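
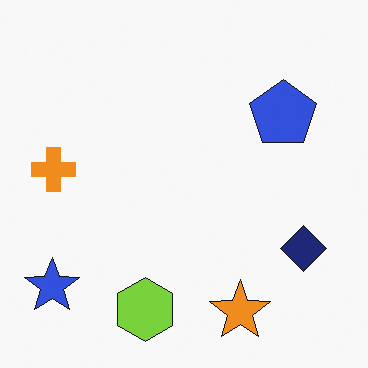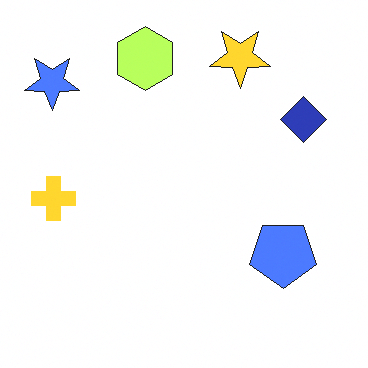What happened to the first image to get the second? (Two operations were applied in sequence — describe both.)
The transformation is: flipped vertically (top ↔ bottom), then brightened a lot.

The orange star is in the bottom of the first image and the top of the second — shapes on opposite sides of the horizontal midline have swapped in a mirror flip. Every pixel — background and shapes alike — is uniformly brightened.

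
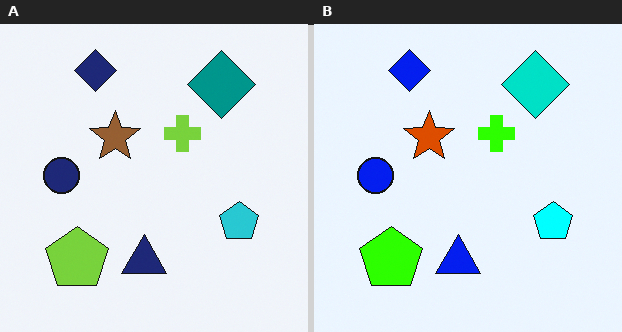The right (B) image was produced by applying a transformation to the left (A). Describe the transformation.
Heavily oversaturated.

All colors are more vivid — a global saturation change.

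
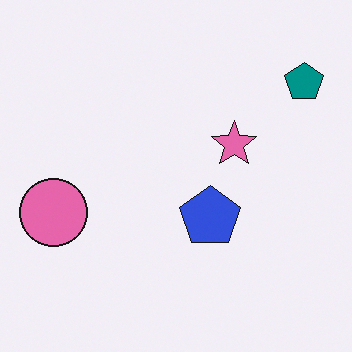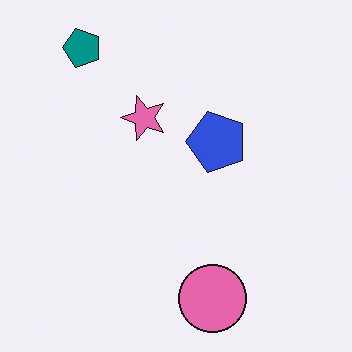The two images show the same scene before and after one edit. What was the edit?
This is the original image rotated 90° counter-clockwise.

The teal pentagon sits in the top-right of the first image and the top-left of the second — consistent with a whole-image 90° counter-clockwise rotation.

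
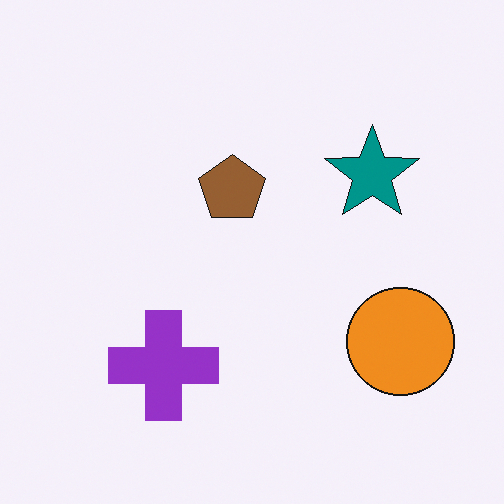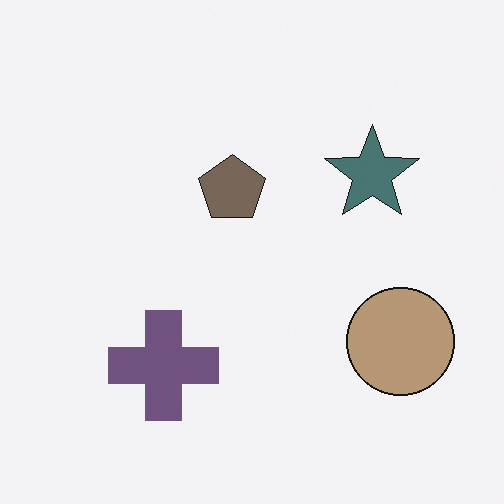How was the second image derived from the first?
The second image is the first heavily desaturated.

All colors are more muted and greyish — a global saturation change.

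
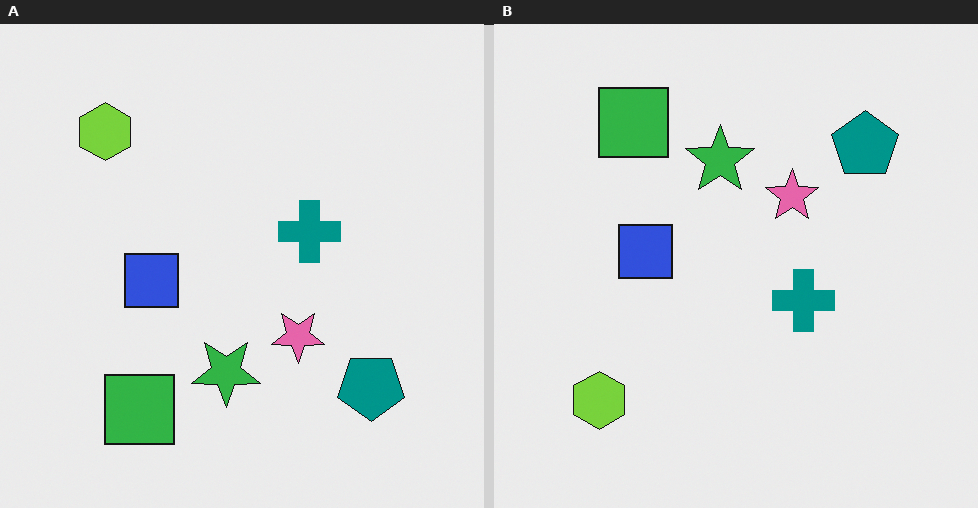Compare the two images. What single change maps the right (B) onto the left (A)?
The image was flipped vertically (top ↔ bottom).

The green square is in the top-left of the right (B) image and the bottom-left of the left (A) — shapes on opposite sides of the horizontal midline have swapped in a mirror flip.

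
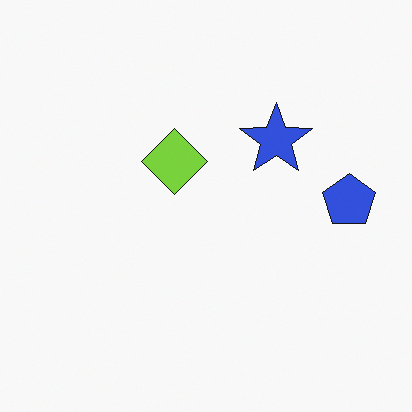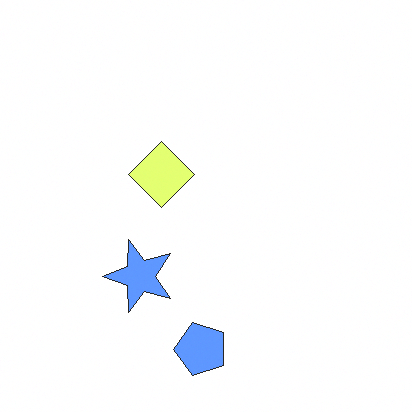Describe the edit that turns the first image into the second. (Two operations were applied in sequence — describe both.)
The transformation is: brightened a lot, then transposed (reflected across the top-left ↔ bottom-right diagonal).

Every pixel — background and shapes alike — is uniformly brightened. Shapes have swapped their row and column positions — what was in the top-right is now in the bottom-left — a diagonal reflection.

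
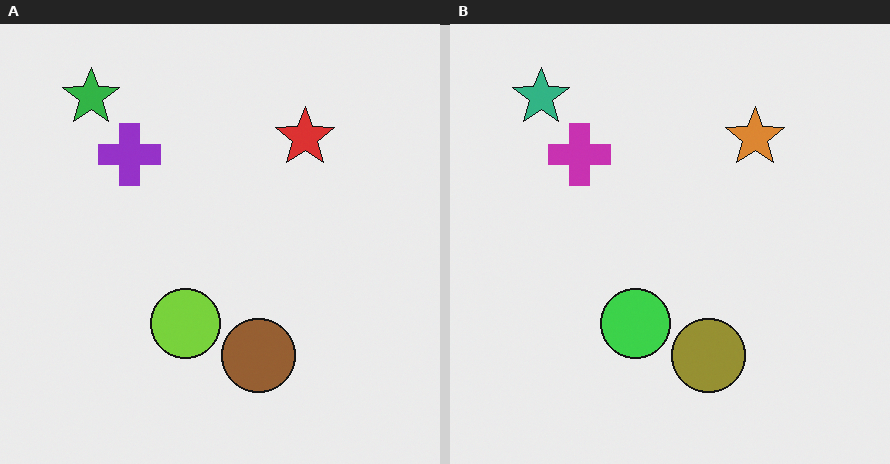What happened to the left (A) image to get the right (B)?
The image was hue-shifted by a small amount.

Every shape's color has rotated by the same amount around the hue wheel — a uniform hue shift.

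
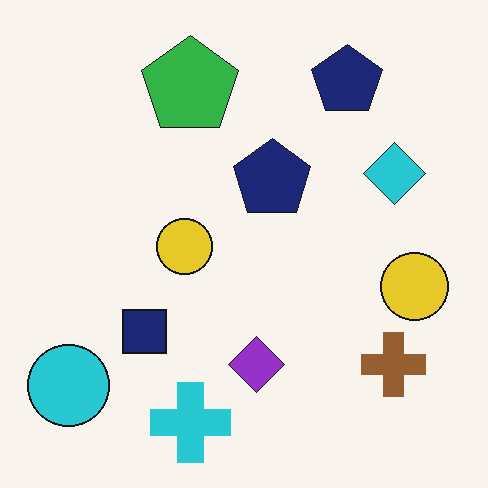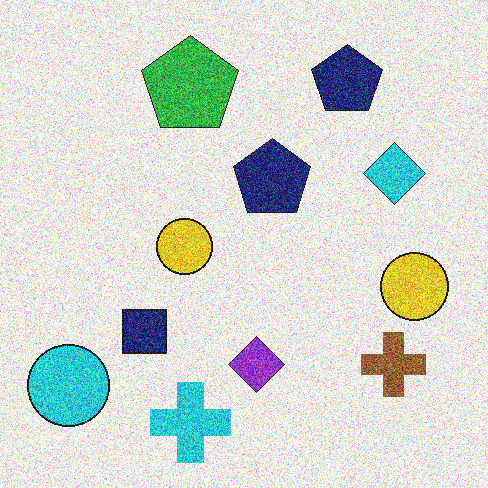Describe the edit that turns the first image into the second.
The image was degraded with heavy additive noise.

Random speckle covers the whole image, including the flat background.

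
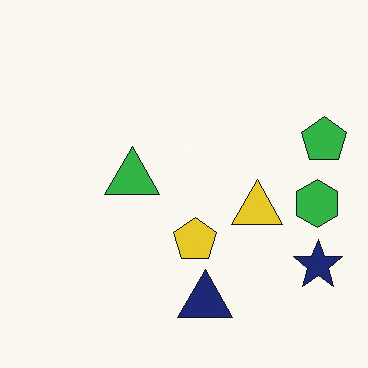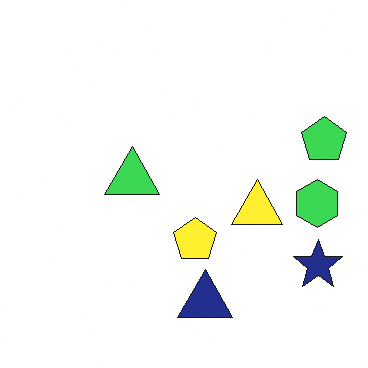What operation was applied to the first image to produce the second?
The image was slightly brightened.

Every pixel — background and shapes alike — is uniformly brightened.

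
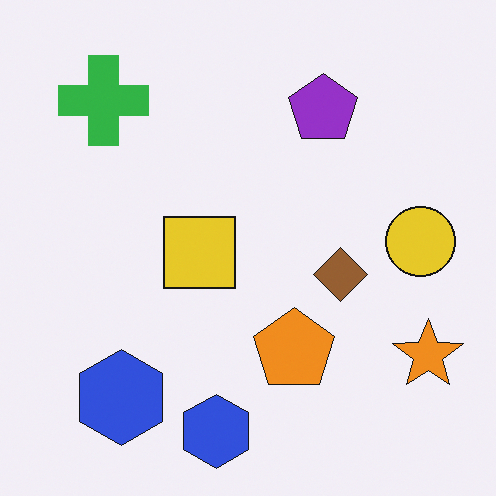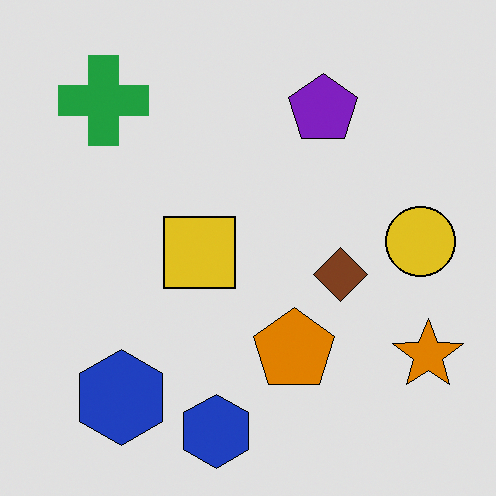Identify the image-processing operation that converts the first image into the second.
The image was moderately posterized.

Each flat color has snapped to a coarser quantized level — most visibly, the near-white background has dropped to a flat grey.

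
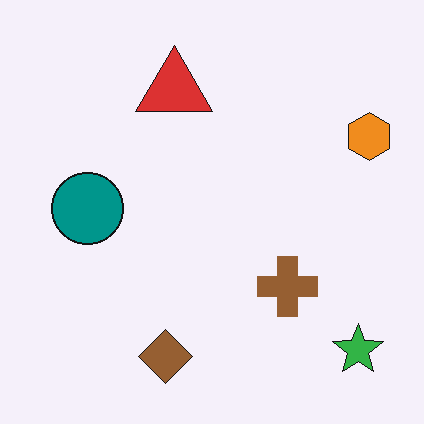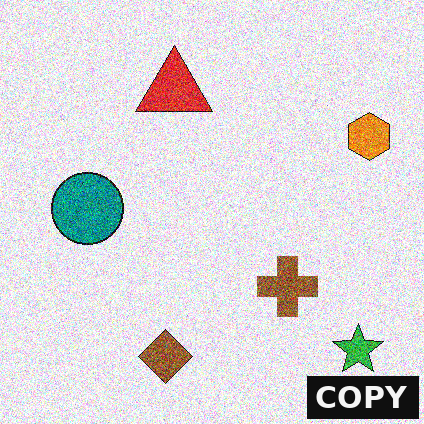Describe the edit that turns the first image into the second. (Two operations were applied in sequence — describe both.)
Degraded with heavy additive noise, then watermarked with the text "COPY" in the lower-right corner.

Random speckle covers the whole image, including the flat background. A dark label reading "COPY" appears in the lower-right corner.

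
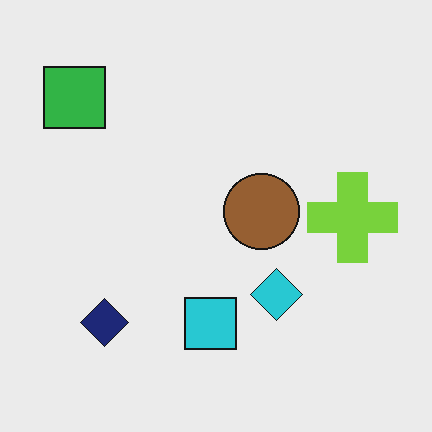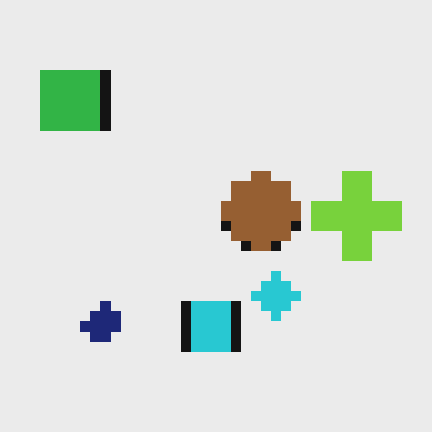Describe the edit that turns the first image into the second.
The image was heavily pixelated into large blocks.

Shapes are reduced to large square blocks; fine edges and outlines are lost — a downscale-then-upscale (mosaic) effect.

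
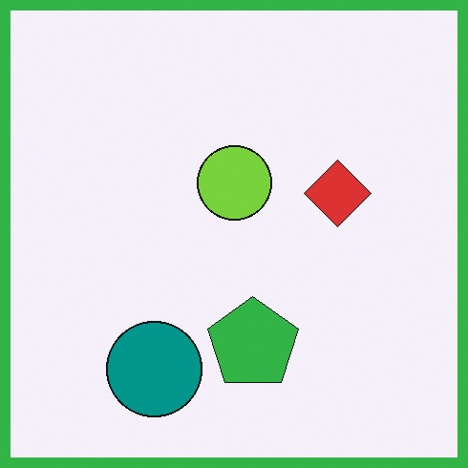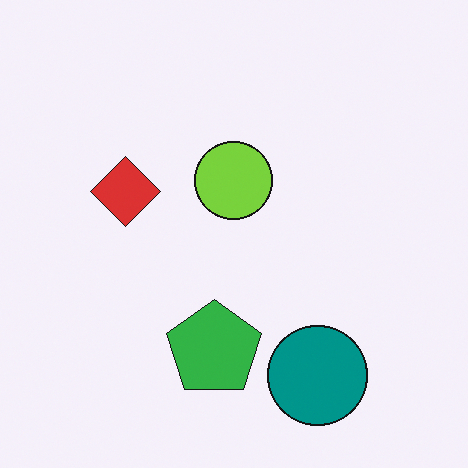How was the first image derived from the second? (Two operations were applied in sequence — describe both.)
The image was flipped horizontally (left ↔ right), then framed with a green border.

The red diamond is in the left of the second image and the right of the first — shapes on opposite sides of the vertical midline have swapped in a mirror flip. A solid green frame runs around the edge of the first image, with the content slightly shrunk inside it.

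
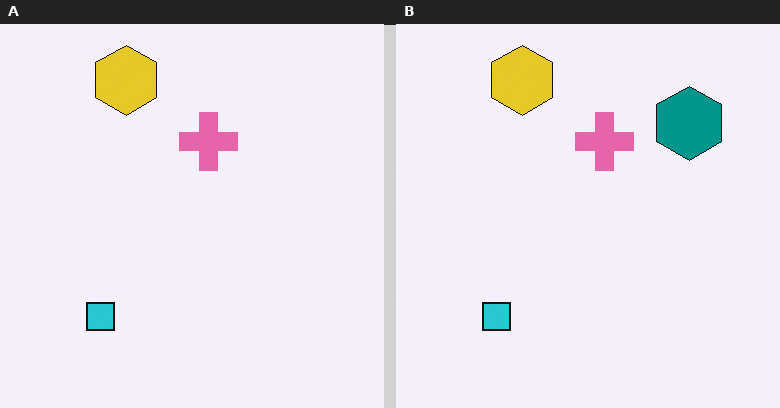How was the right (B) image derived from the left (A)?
Overlaid with an additional teal hexagon.

A teal hexagon appears in the right (B) image that is absent from the left (A).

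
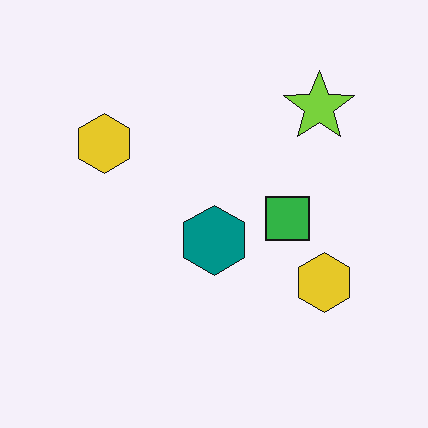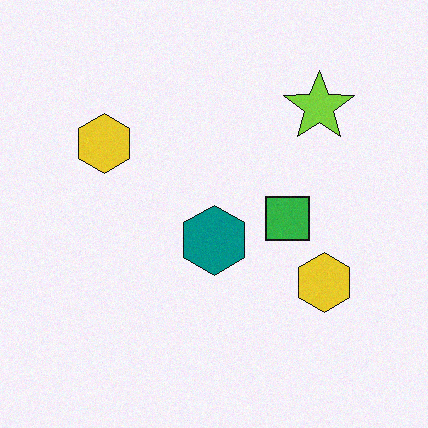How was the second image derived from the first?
Degraded with a light layer of grain.

Random speckle covers the whole image, including the flat background.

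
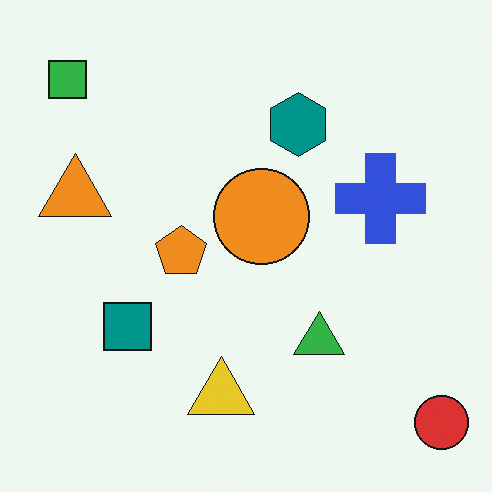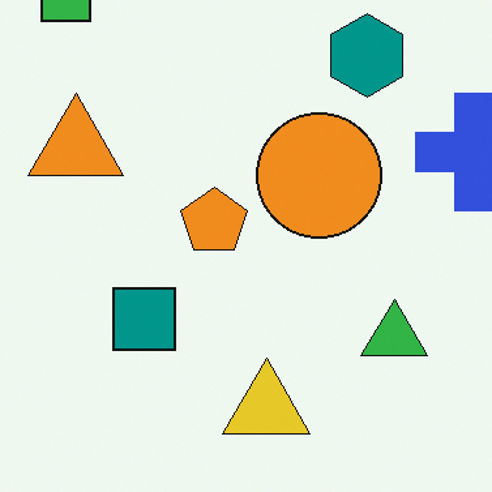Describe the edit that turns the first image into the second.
The transformation is: cropped to a modestly smaller region and rescaled.

The visible shapes are larger and the field of view is narrower; shapes near the original edges may be partly or wholly outside the frame — a crop-and-rescale.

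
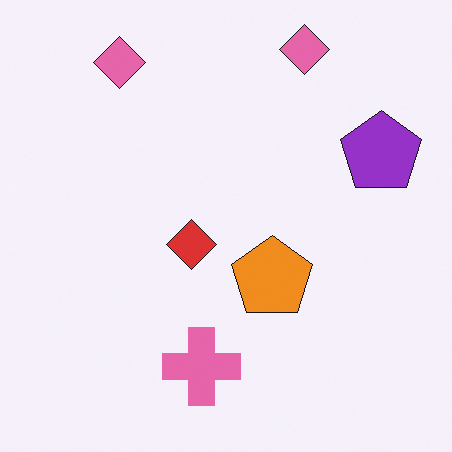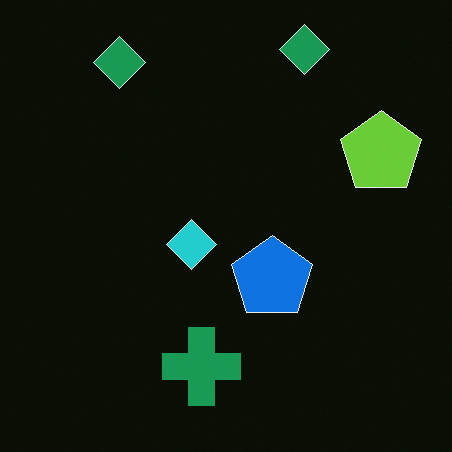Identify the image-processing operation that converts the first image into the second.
The image was color-inverted (negative).

The light background has become dark and every shape's color is its complement — a photographic negative.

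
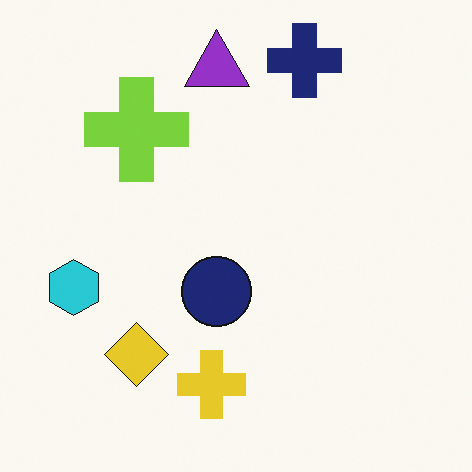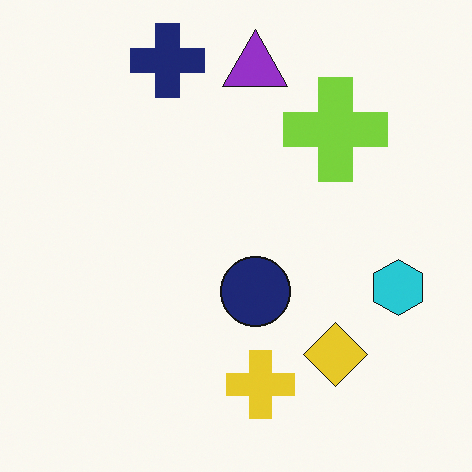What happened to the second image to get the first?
The transformation is: flipped horizontally (left ↔ right).

The cyan hexagon is in the right of the second image and the left of the first — shapes on opposite sides of the vertical midline have swapped in a mirror flip.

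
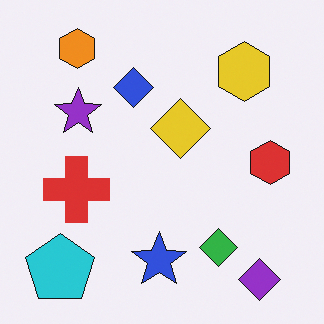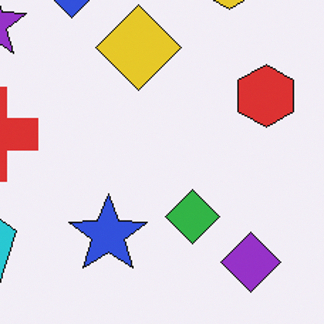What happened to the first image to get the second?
The transformation is: cropped to a modestly smaller region and rescaled.

The visible shapes are larger and the field of view is narrower; shapes near the original edges may be partly or wholly outside the frame — a crop-and-rescale.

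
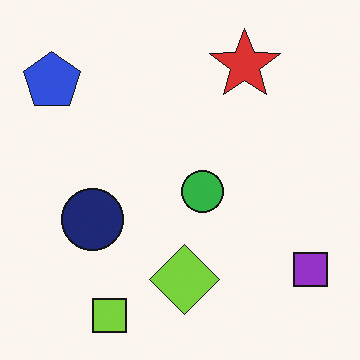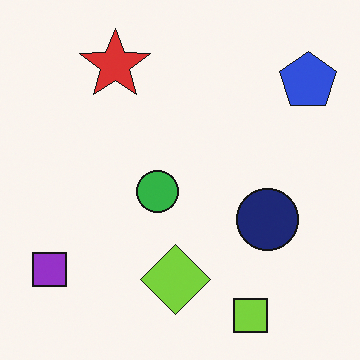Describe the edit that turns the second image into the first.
The transformation is: flipped horizontally (left ↔ right).

The purple square is in the bottom-left of the second image and the bottom-right of the first — shapes on opposite sides of the vertical midline have swapped in a mirror flip.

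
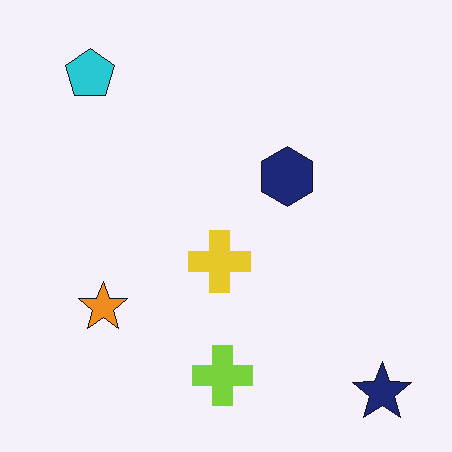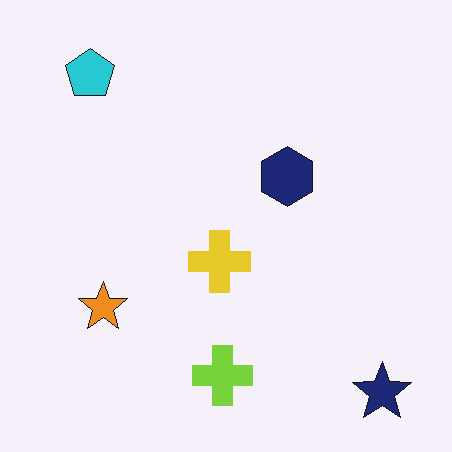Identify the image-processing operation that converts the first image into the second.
This is the original image given moderate JPEG compression.

Blocky 8×8 compression artifacts appear around shape edges and the flat background shows ringing — characteristic JPEG degradation.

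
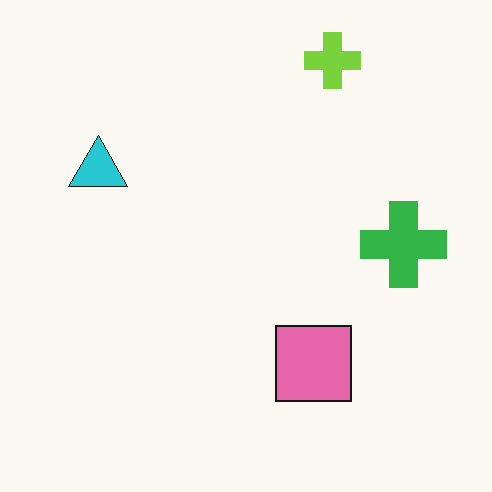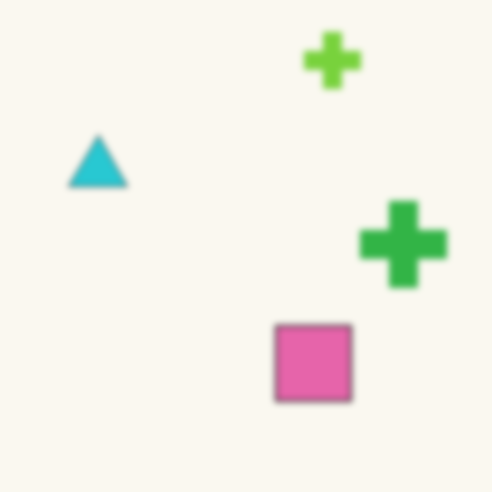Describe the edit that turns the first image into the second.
This is the original image moderately blurred.

Shape edges and outlines are uniformly softened across the whole image.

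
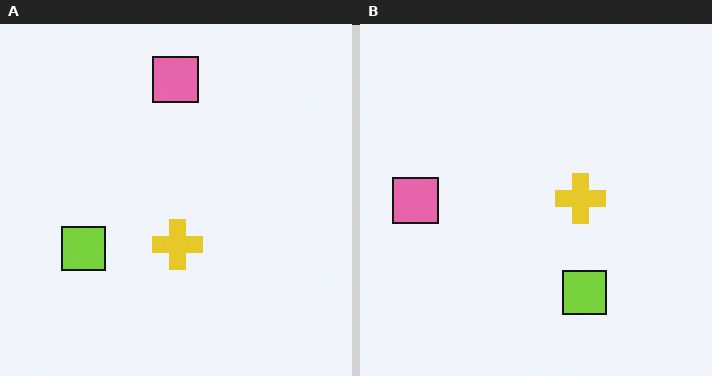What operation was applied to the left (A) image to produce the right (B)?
The image was rotated 90° counter-clockwise.

The pink square sits in the top of the left (A) image and the left of the right (B) — consistent with a whole-image 90° counter-clockwise rotation.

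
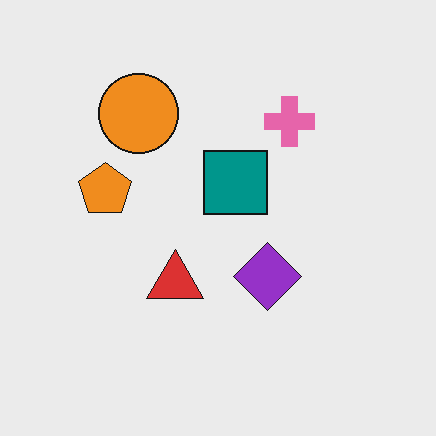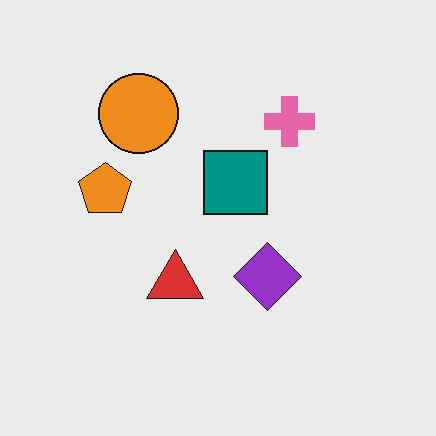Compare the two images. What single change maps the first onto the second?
It was given moderate JPEG compression.

Blocky 8×8 compression artifacts appear around shape edges and the flat background shows ringing — characteristic JPEG degradation.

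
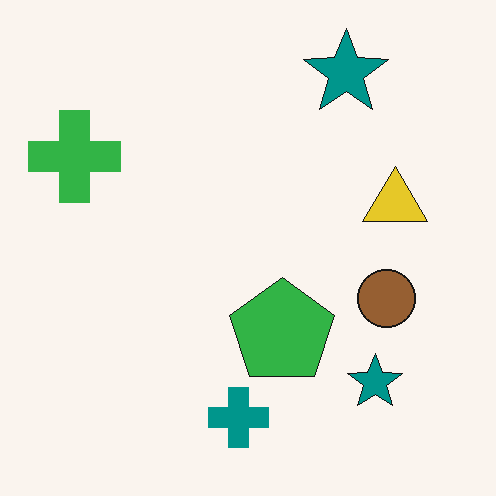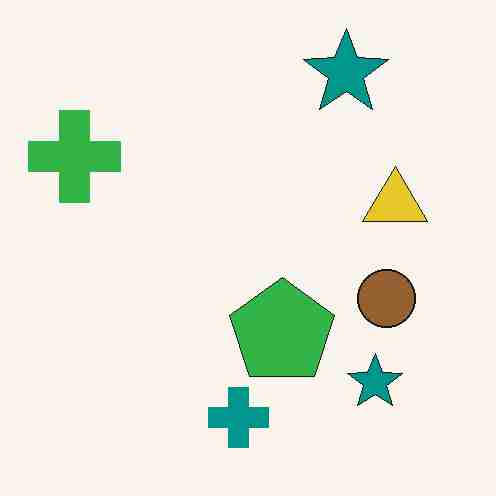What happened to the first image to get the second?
This is the original image heavily JPEG-compressed with obvious blocking artifacts.

Blocky 8×8 compression artifacts appear around shape edges and the flat background shows ringing — characteristic JPEG degradation.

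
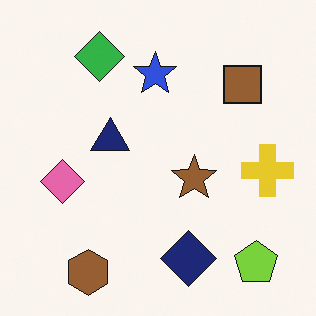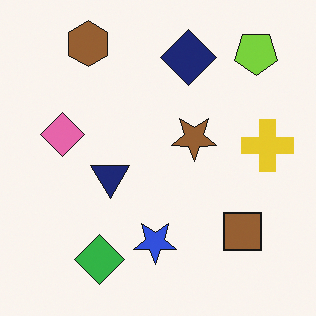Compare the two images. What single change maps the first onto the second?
The second image is the first flipped vertically (top ↔ bottom).

The brown hexagon is in the bottom-left of the first image and the top-left of the second — shapes on opposite sides of the horizontal midline have swapped in a mirror flip.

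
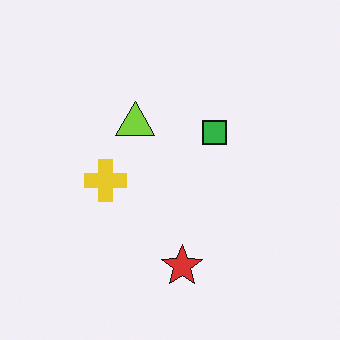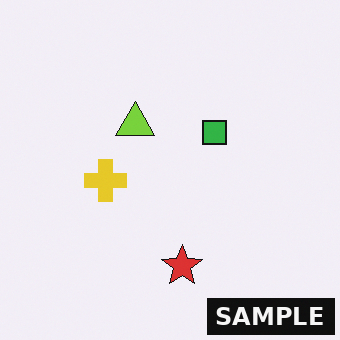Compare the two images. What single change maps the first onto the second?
Watermarked with the text "SAMPLE" in the lower-right corner.

A dark label reading "SAMPLE" appears in the lower-right corner.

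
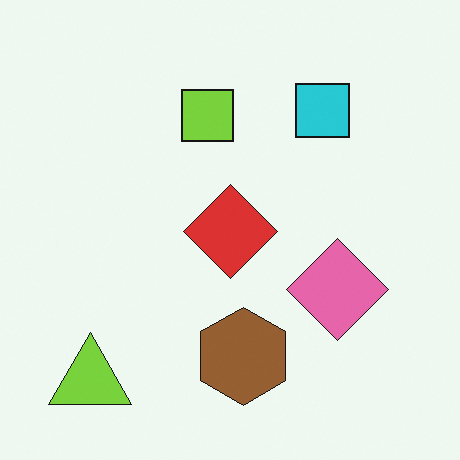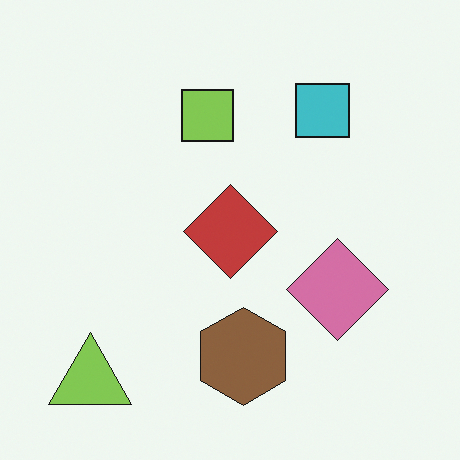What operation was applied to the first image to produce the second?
This is the original image slightly desaturated.

All colors are more muted and greyish — a global saturation change.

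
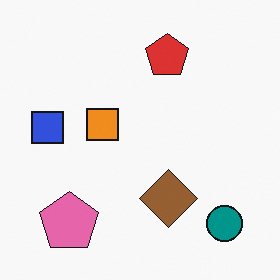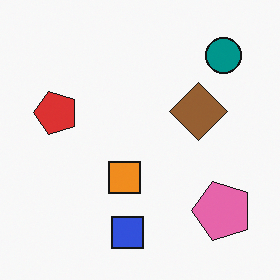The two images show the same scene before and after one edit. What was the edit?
The second image is the first rotated 90° counter-clockwise.

The teal circle sits in the bottom-right of the first image and the top-right of the second — consistent with a whole-image 90° counter-clockwise rotation.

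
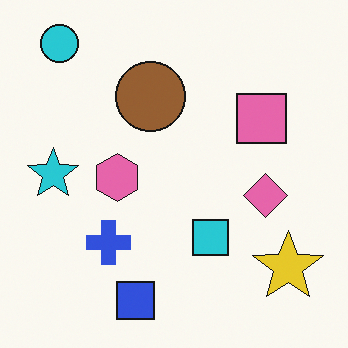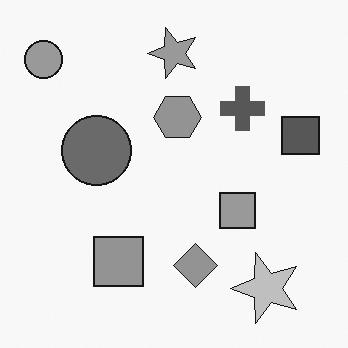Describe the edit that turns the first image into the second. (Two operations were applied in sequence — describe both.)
The transformation is: converted to grayscale, then transposed (reflected across the top-left ↔ bottom-right diagonal).

All color is removed — every shape is now a shade of grey. Shapes have swapped their row and column positions — what was in the top-right is now in the bottom-left — a diagonal reflection.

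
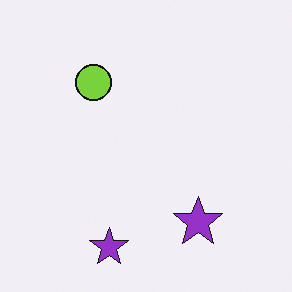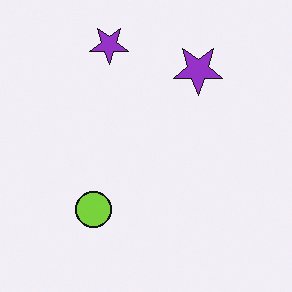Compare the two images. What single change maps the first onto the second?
The image was flipped vertically (top ↔ bottom).

The lime circle is in the top-left of the first image and the bottom-left of the second — shapes on opposite sides of the horizontal midline have swapped in a mirror flip.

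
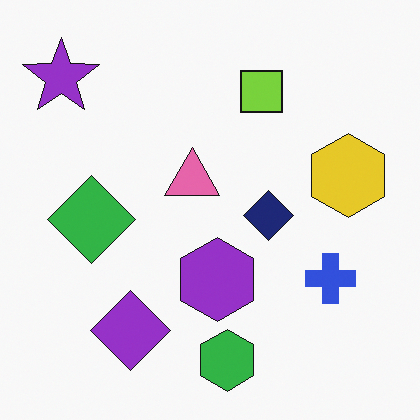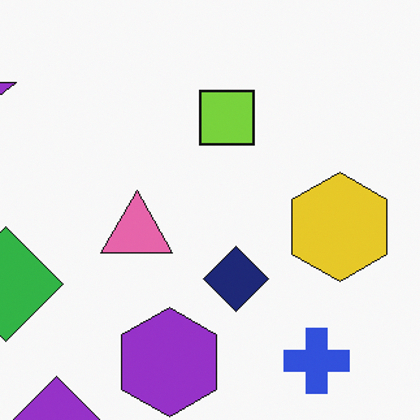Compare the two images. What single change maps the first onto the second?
This is the original image cropped slightly and scaled back up.

The visible shapes are larger and the field of view is narrower; shapes near the original edges may be partly or wholly outside the frame — a crop-and-rescale.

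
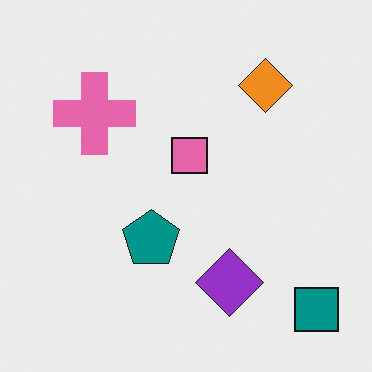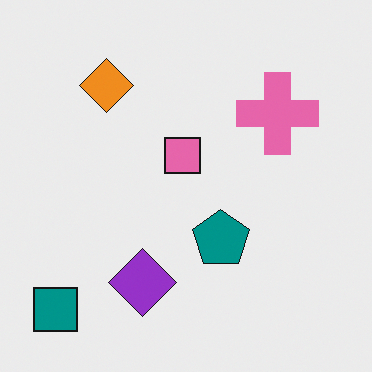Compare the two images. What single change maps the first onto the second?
This is the original image flipped horizontally (left ↔ right).

The teal square is in the bottom-right of the first image and the bottom-left of the second — shapes on opposite sides of the vertical midline have swapped in a mirror flip.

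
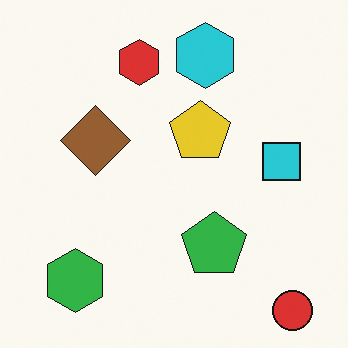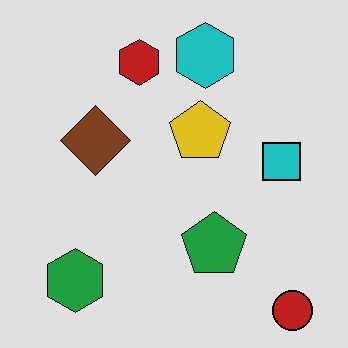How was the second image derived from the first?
The image was moderately posterized.

Each flat color has snapped to a coarser quantized level — most visibly, the near-white background has dropped to a flat grey.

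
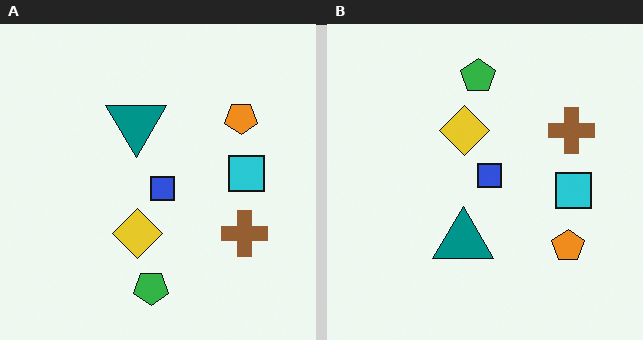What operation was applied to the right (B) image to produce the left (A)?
It was flipped vertically (top ↔ bottom).

The green pentagon is in the top of the right (B) image and the bottom of the left (A) — shapes on opposite sides of the horizontal midline have swapped in a mirror flip.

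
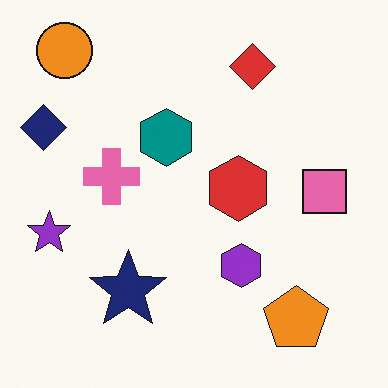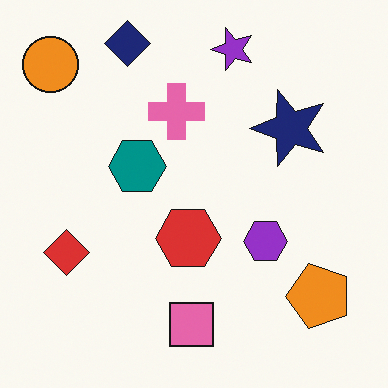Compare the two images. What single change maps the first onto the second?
The image was transposed (reflected across the top-left ↔ bottom-right diagonal).

Shapes have swapped their row and column positions — what was in the top-right is now in the bottom-left — a diagonal reflection.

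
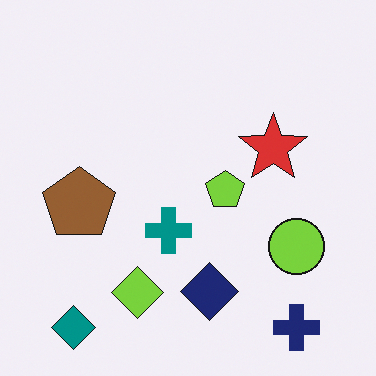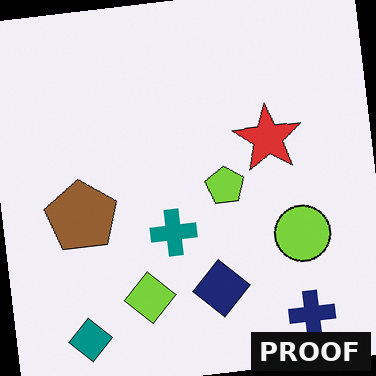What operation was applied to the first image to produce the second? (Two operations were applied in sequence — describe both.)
This is the original image rotated counter-clockwise by a few degrees, then watermarked with the text "PROOF" in the lower-right corner.

Every shape is tilted by the same angle and the image corners show triangular fill wedges — a whole-image rotation by a non-right angle. A dark label reading "PROOF" appears in the lower-right corner.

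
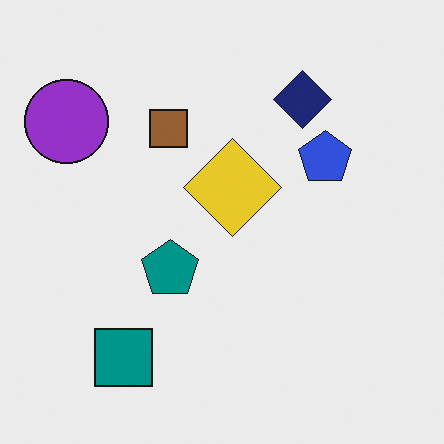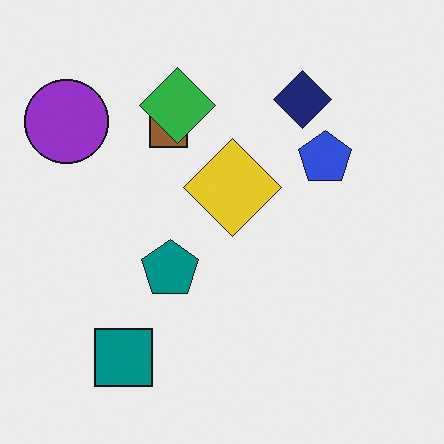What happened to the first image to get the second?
The image was overlaid with an additional green diamond.

A green diamond appears in the second image that is absent from the first.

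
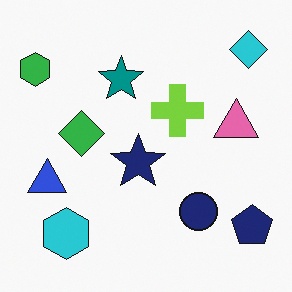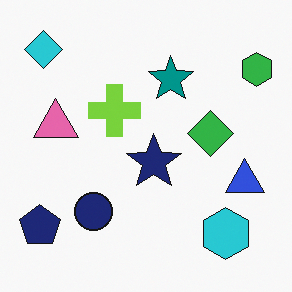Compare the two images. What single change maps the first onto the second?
This is the original image flipped horizontally (left ↔ right).

The green hexagon is in the top-left of the first image and the top-right of the second — shapes on opposite sides of the vertical midline have swapped in a mirror flip.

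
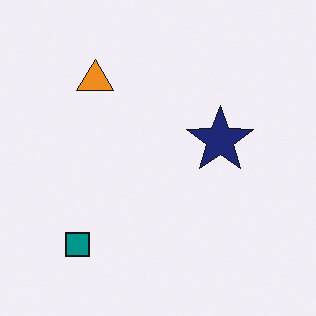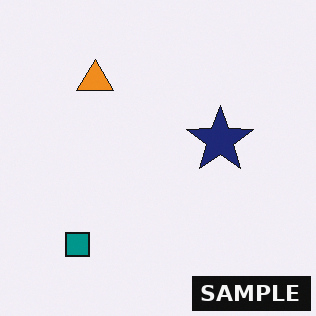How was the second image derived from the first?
This is the original image watermarked with the text "SAMPLE" in the lower-right corner.

A dark label reading "SAMPLE" appears in the lower-right corner.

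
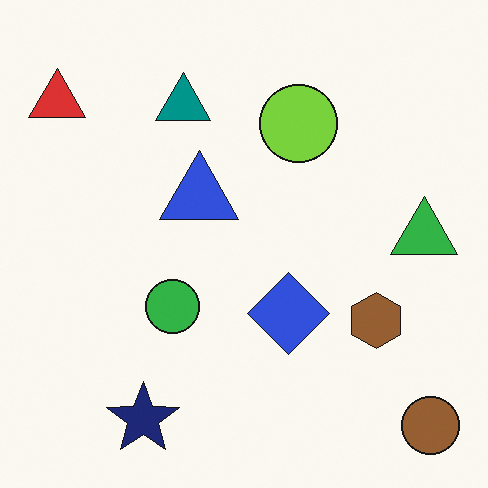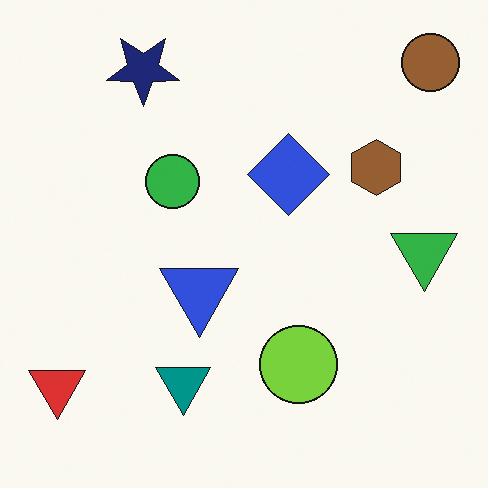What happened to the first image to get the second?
The second image is the first flipped vertically (top ↔ bottom).

The brown circle is in the bottom-right of the first image and the top-right of the second — shapes on opposite sides of the horizontal midline have swapped in a mirror flip.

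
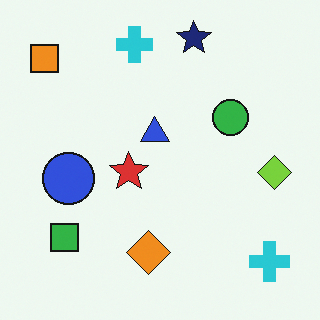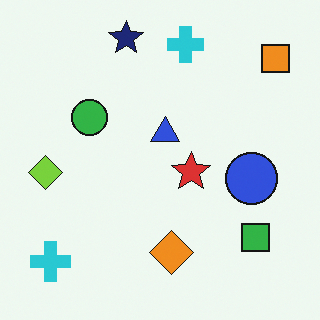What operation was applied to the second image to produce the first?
Flipped horizontally (left ↔ right).

The lime diamond is in the left of the second image and the right of the first — shapes on opposite sides of the vertical midline have swapped in a mirror flip.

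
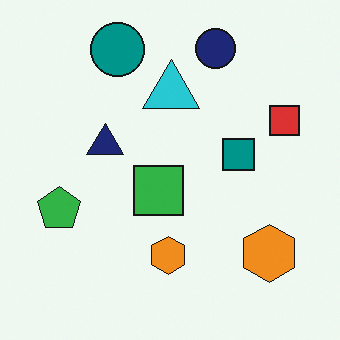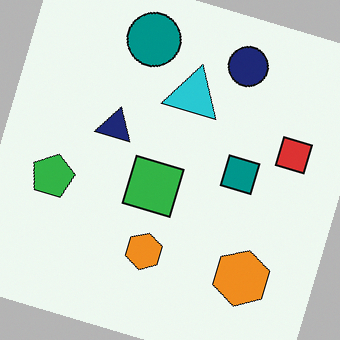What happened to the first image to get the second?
The transformation is: rotated clockwise by a clearly visible amount.

Every shape is tilted by the same angle and the image corners show triangular fill wedges — a whole-image rotation by a non-right angle.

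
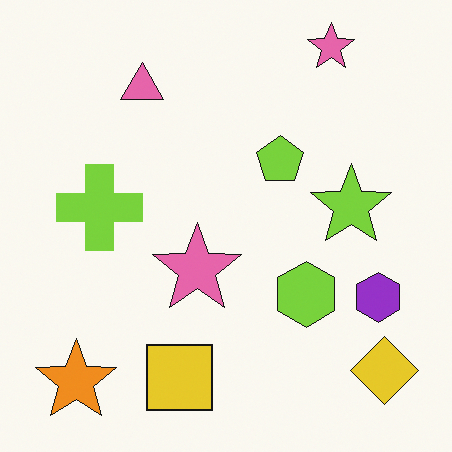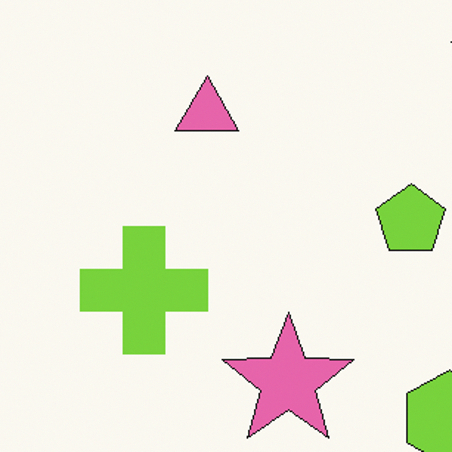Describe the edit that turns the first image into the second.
The image was cropped slightly and scaled back up.

The visible shapes are larger and the field of view is narrower; shapes near the original edges may be partly or wholly outside the frame — a crop-and-rescale.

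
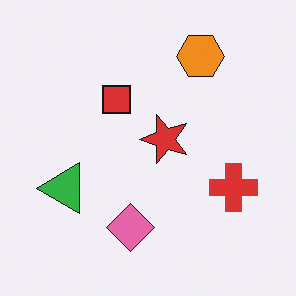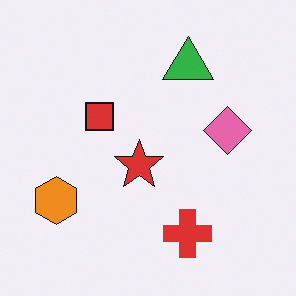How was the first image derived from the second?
It was transposed (reflected across the top-left ↔ bottom-right diagonal).

Shapes have swapped their row and column positions — what was in the top-right is now in the bottom-left — a diagonal reflection.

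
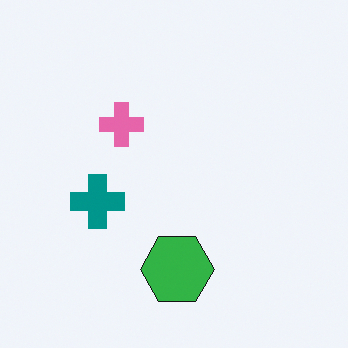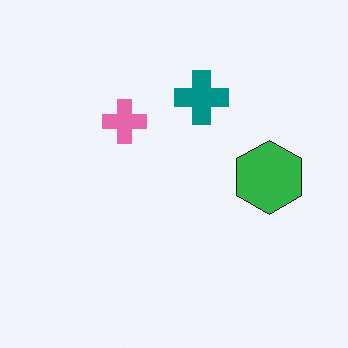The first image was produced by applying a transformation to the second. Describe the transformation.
It was transposed (reflected across the top-left ↔ bottom-right diagonal).

Shapes have swapped their row and column positions — what was in the top-right is now in the bottom-left — a diagonal reflection.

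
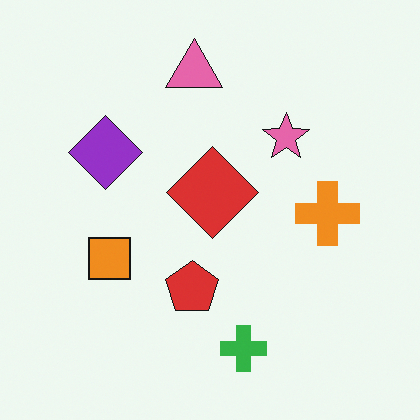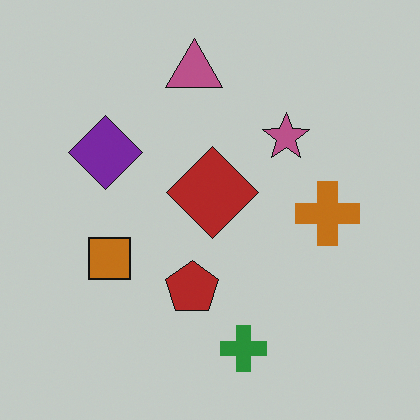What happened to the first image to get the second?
The transformation is: darkened a little.

Every pixel — background and shapes alike — is uniformly darkened.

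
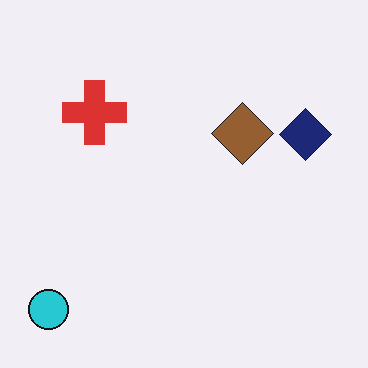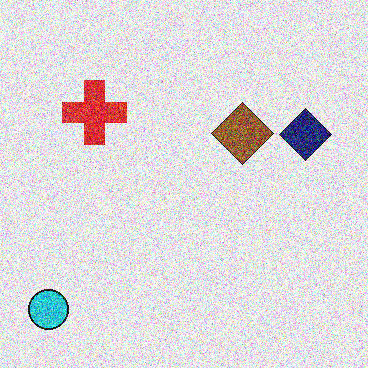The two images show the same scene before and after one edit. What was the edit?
It was degraded with strong gaussian noise.

Random speckle covers the whole image, including the flat background.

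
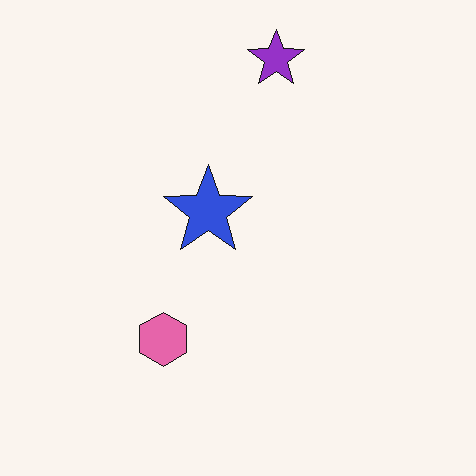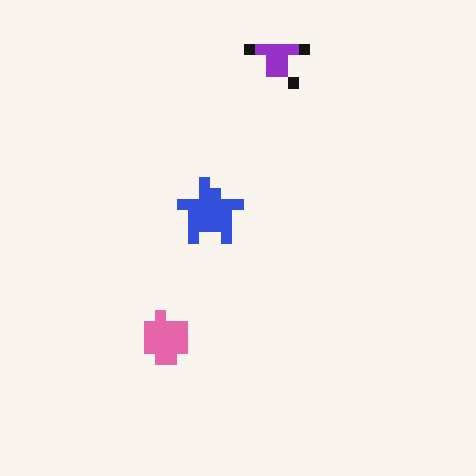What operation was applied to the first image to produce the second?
The image was coarsely pixelated.

Shapes are reduced to large square blocks; fine edges and outlines are lost — a downscale-then-upscale (mosaic) effect.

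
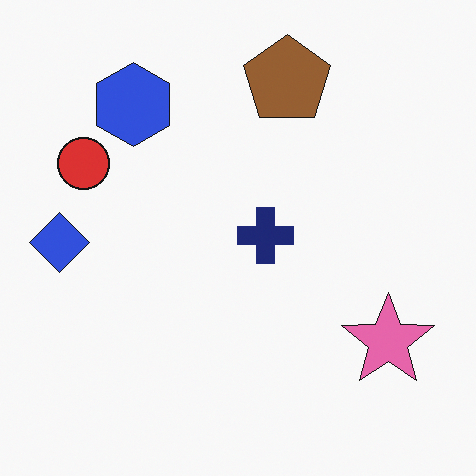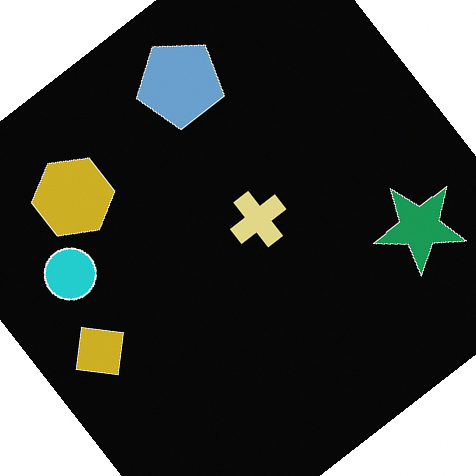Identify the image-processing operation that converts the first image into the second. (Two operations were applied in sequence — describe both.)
Rotated counter-clockwise by a large amount — several tens of degrees, then color-inverted (negative).

Every shape is tilted by the same angle and the image corners show triangular fill wedges — a whole-image rotation by a non-right angle. The light background has become dark and every shape's color is its complement — a photographic negative.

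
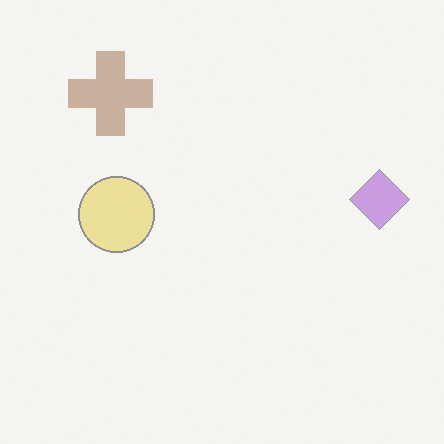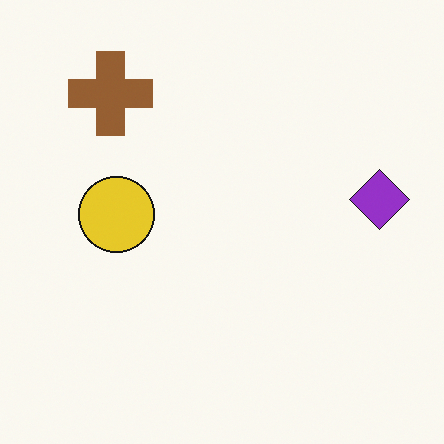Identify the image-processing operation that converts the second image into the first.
It was given much lower contrast.

Tones are pushed toward mid-grey across the whole image — a global contrast change.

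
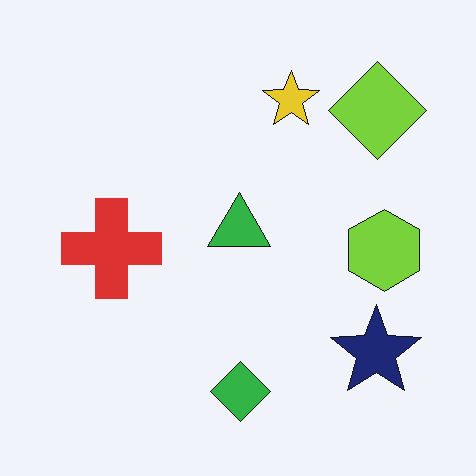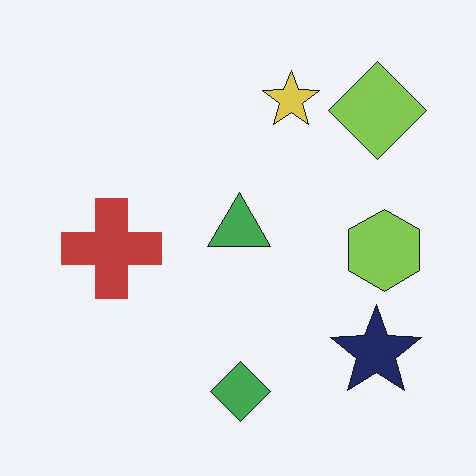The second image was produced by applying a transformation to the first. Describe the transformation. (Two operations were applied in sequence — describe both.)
It was given moderate JPEG compression, then slightly desaturated.

Blocky 8×8 compression artifacts appear around shape edges and the flat background shows ringing — characteristic JPEG degradation. All colors are more muted and greyish — a global saturation change.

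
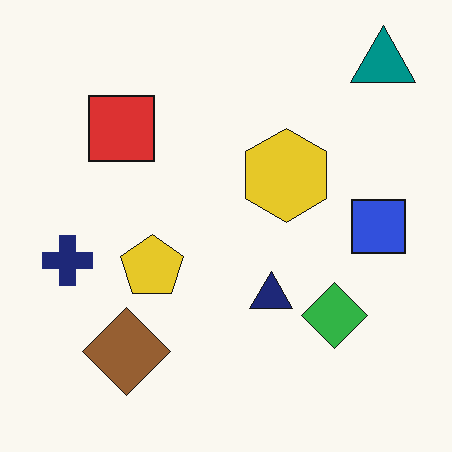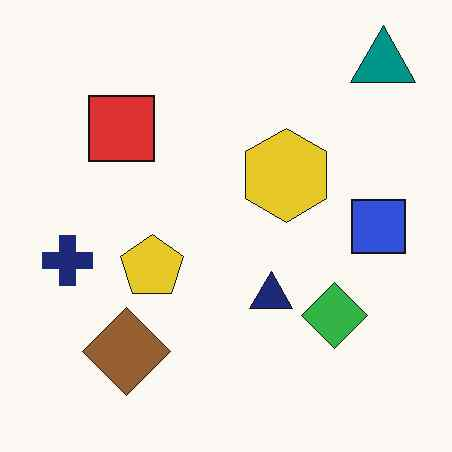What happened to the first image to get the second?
The second image is the first JPEG-compressed with visible artifacts.

Blocky 8×8 compression artifacts appear around shape edges and the flat background shows ringing — characteristic JPEG degradation.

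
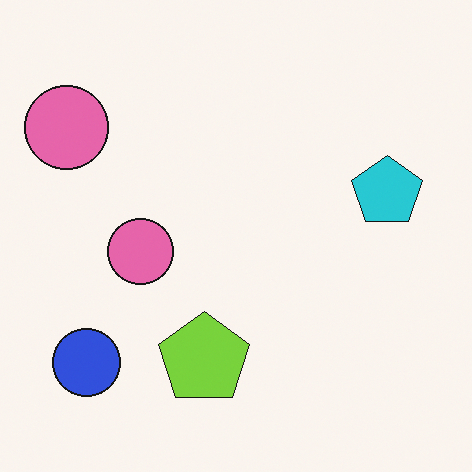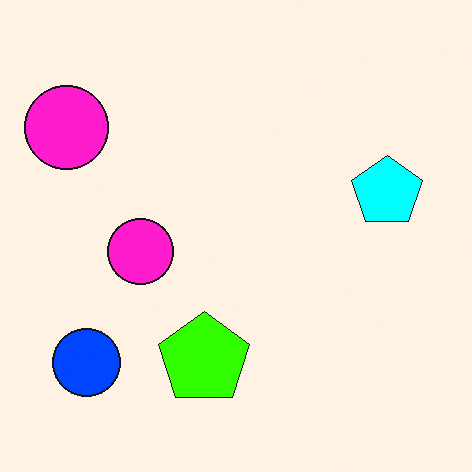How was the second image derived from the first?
This is the original image heavily oversaturated.

All colors are more vivid — a global saturation change.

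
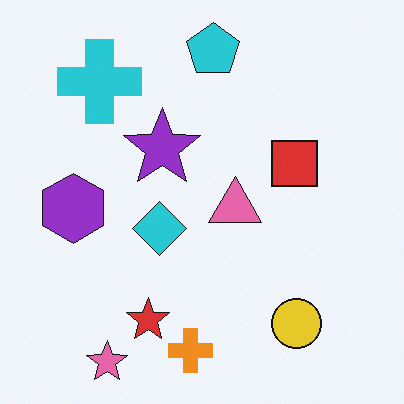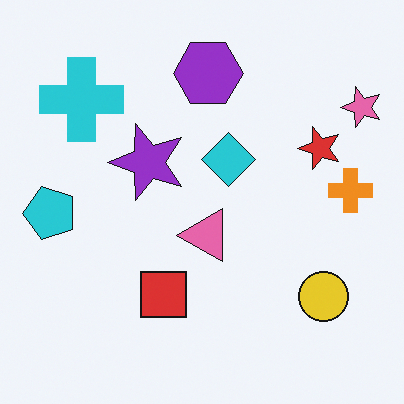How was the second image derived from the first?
It was transposed (reflected across the top-left ↔ bottom-right diagonal).

Shapes have swapped their row and column positions — what was in the top-right is now in the bottom-left — a diagonal reflection.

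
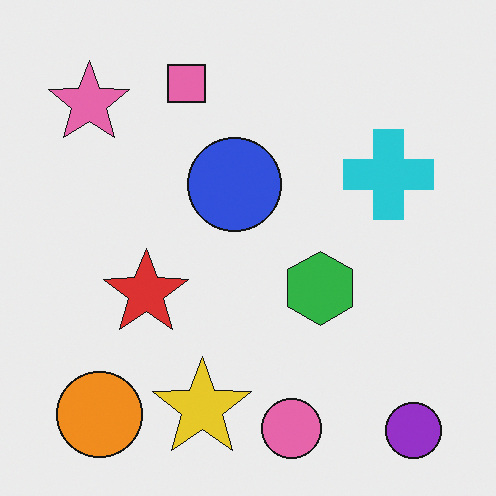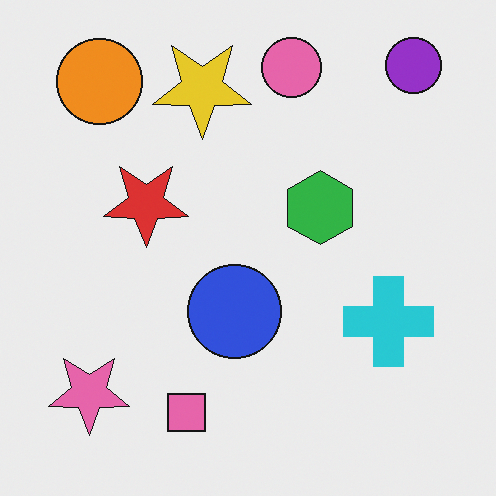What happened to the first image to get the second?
The second image is the first flipped vertically (top ↔ bottom).

The purple circle is in the bottom-right of the first image and the top-right of the second — shapes on opposite sides of the horizontal midline have swapped in a mirror flip.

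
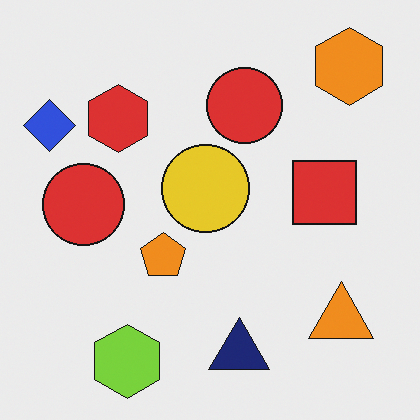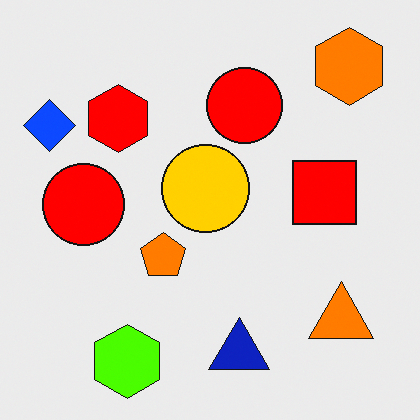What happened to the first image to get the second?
The image was heavily oversaturated.

All colors are more vivid — a global saturation change.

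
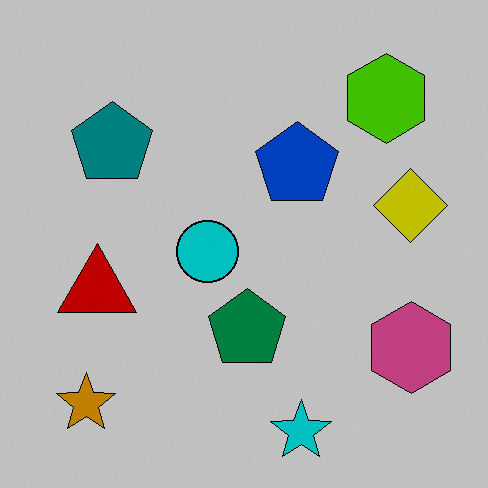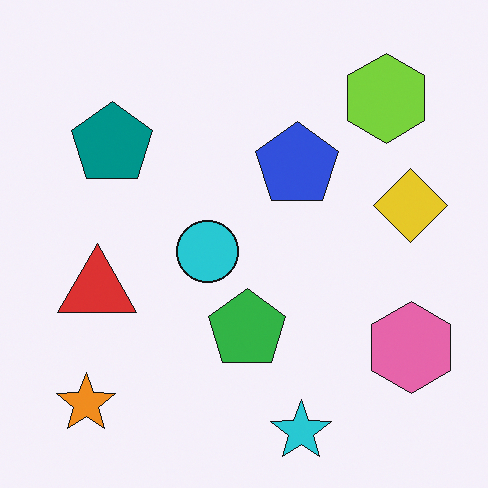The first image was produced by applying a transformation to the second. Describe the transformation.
This is the original image aggressively posterized.

Each flat color has snapped to a coarser quantized level — most visibly, the near-white background has dropped to a flat grey.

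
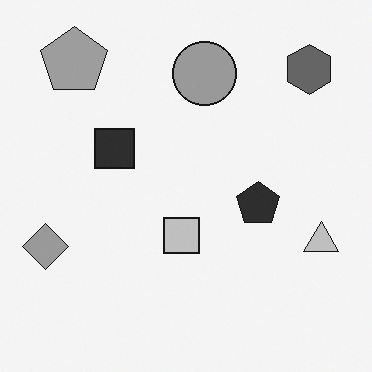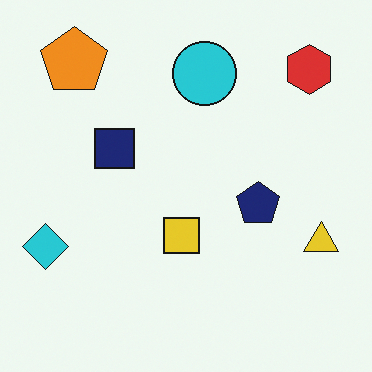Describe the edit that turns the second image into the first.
The image was converted to grayscale.

All color is removed — every shape is now a shade of grey.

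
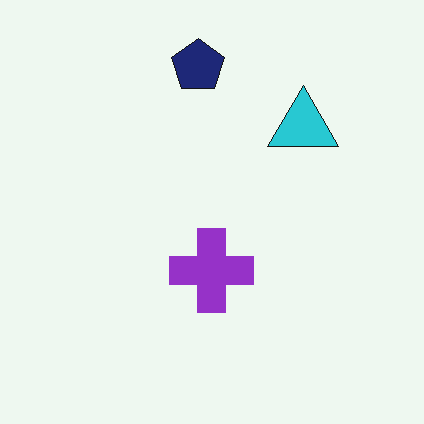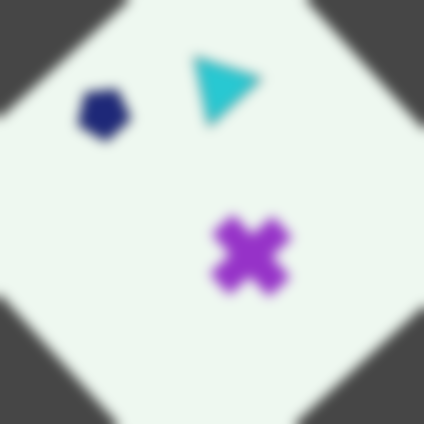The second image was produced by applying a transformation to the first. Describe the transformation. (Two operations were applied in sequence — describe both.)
This is the original image rotated counter-clockwise by a large amount — several tens of degrees, then strongly gaussian-blurred.

Every shape is tilted by the same angle and the image corners show triangular fill wedges — a whole-image rotation by a non-right angle. Shape edges and outlines are uniformly softened across the whole image.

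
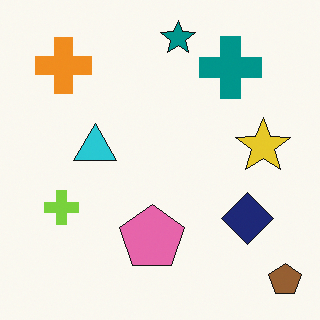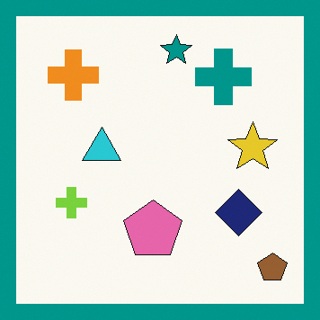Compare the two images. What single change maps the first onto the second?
This is the original image framed with a teal border.

A solid teal frame runs around the edge of the second image, with the content slightly shrunk inside it.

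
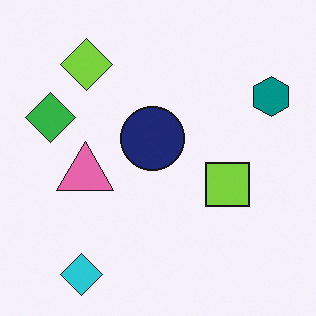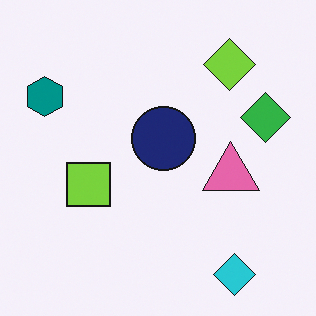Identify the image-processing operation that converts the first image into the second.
The second image is the first flipped horizontally (left ↔ right).

The teal hexagon is in the top-right of the first image and the top-left of the second — shapes on opposite sides of the vertical midline have swapped in a mirror flip.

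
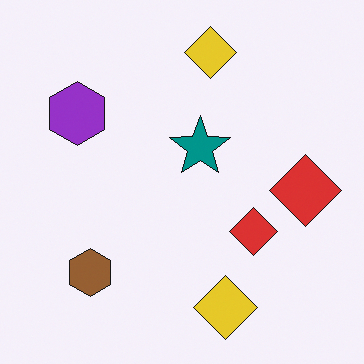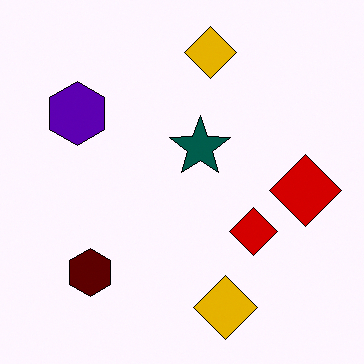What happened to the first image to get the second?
The second image is the first boosted in contrast.

Tones are pushed away from mid-grey across the whole image — a global contrast change.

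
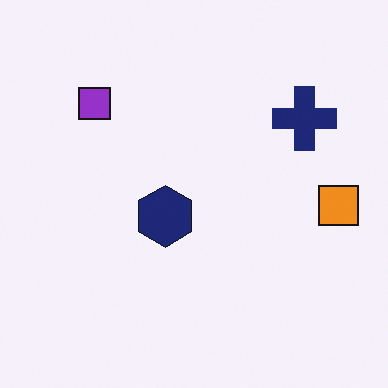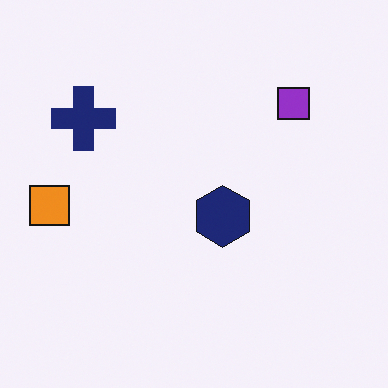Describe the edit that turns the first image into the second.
The image was flipped horizontally (left ↔ right).

The orange square is in the right of the first image and the left of the second — shapes on opposite sides of the vertical midline have swapped in a mirror flip.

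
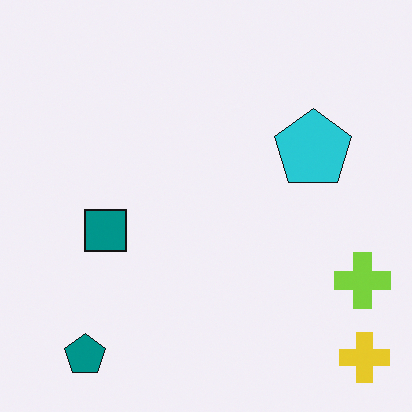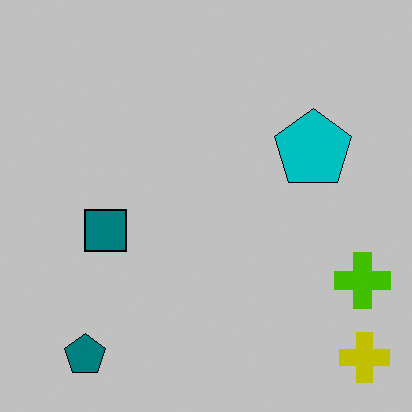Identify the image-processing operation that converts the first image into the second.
The transformation is: heavily posterized to just a handful of flat colors.

Each flat color has snapped to a coarser quantized level — most visibly, the near-white background has dropped to a flat grey.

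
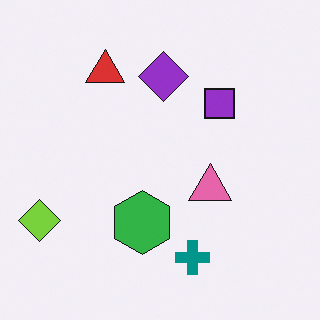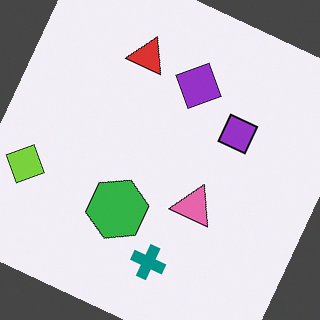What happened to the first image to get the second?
Rotated clockwise by a clearly visible amount.

Every shape is tilted by the same angle and the image corners show triangular fill wedges — a whole-image rotation by a non-right angle.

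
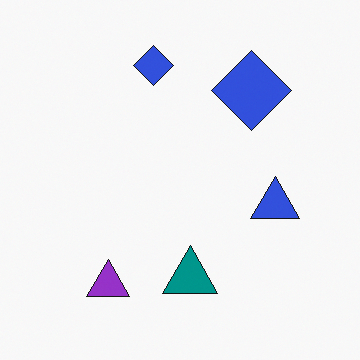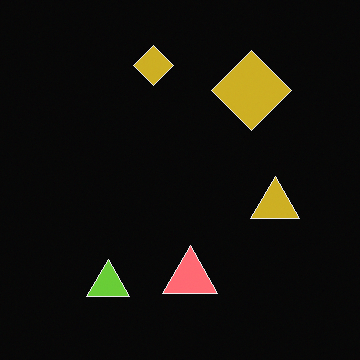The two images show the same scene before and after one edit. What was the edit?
This is the original image color-inverted (negative).

The light background has become dark and every shape's color is its complement — a photographic negative.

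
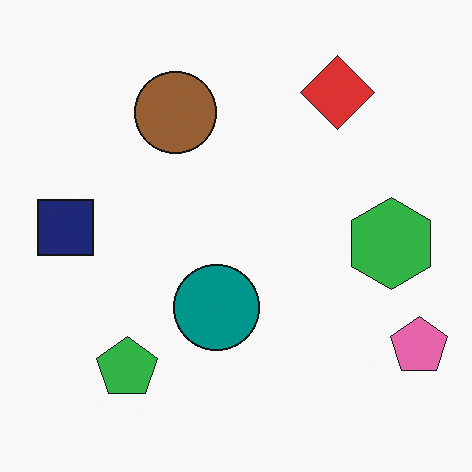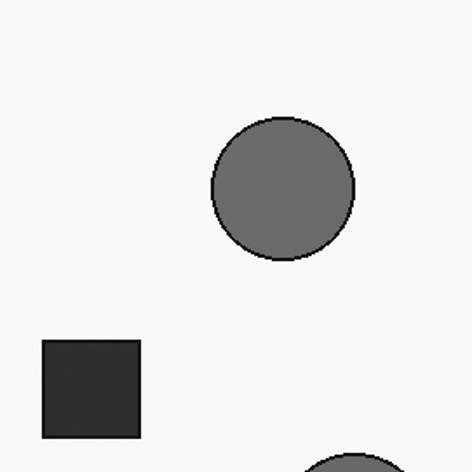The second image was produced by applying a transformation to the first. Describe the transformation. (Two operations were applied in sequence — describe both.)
This is the original image converted to grayscale, then cropped tightly and scaled back up.

All color is removed — every shape is now a shade of grey. The visible shapes are larger and the field of view is narrower; shapes near the original edges may be partly or wholly outside the frame — a crop-and-rescale.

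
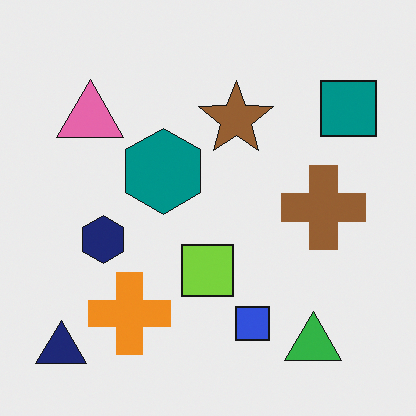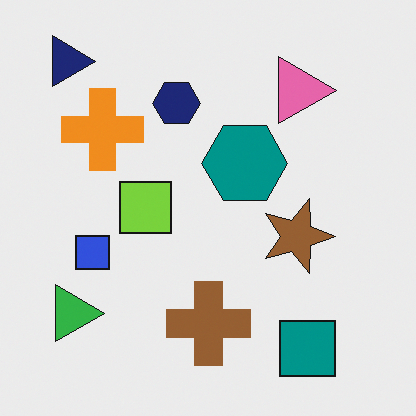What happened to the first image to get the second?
The second image is the first rotated 90° clockwise.

The navy triangle sits in the bottom-left of the first image and the top-left of the second — consistent with a whole-image 90° clockwise rotation.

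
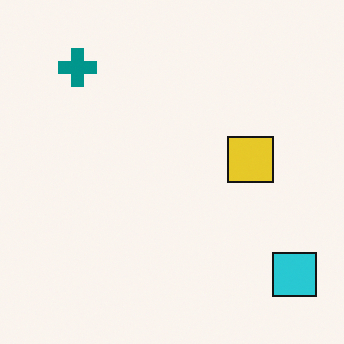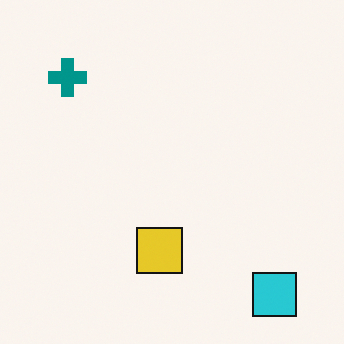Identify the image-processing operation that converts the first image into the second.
It was transposed (reflected across the top-left ↔ bottom-right diagonal).

Shapes have swapped their row and column positions — what was in the top-right is now in the bottom-left — a diagonal reflection.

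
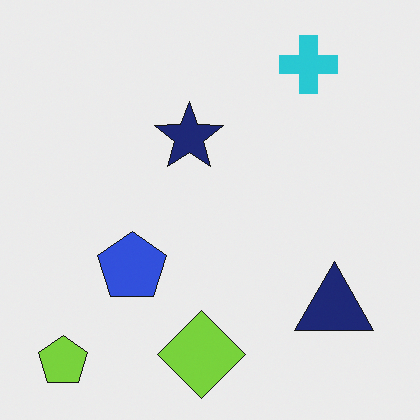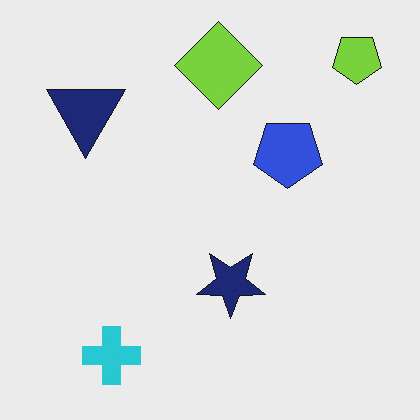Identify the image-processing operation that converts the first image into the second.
Rotated 180°.

The lime pentagon sits in the bottom-left of the first image and the top-right of the second — consistent with a whole-image 180° rotation.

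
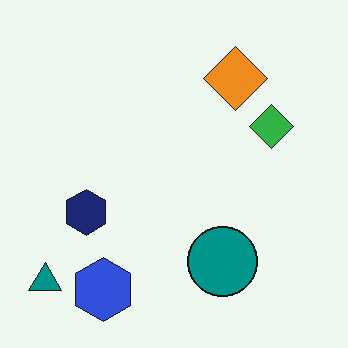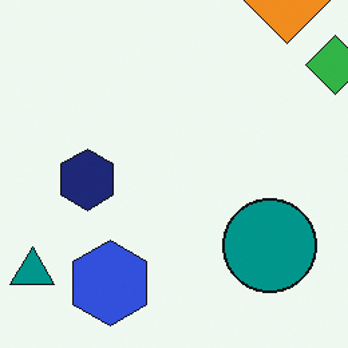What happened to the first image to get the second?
The second image is the first cropped slightly and scaled back up.

The visible shapes are larger and the field of view is narrower; shapes near the original edges may be partly or wholly outside the frame — a crop-and-rescale.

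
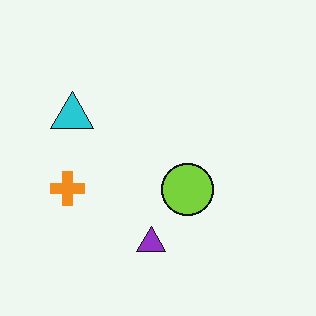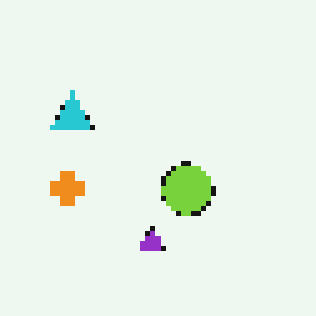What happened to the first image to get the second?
The transformation is: mildly pixelated.

Shapes are reduced to large square blocks; fine edges and outlines are lost — a downscale-then-upscale (mosaic) effect.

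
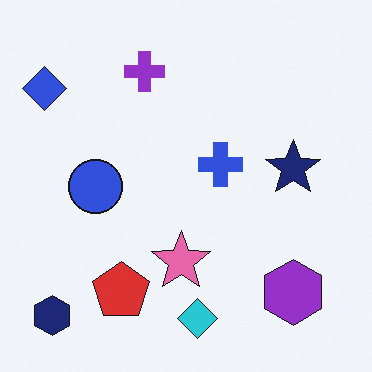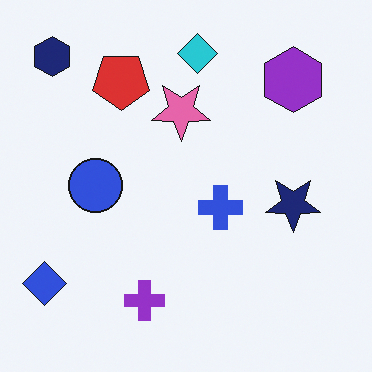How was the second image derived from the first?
The transformation is: flipped vertically (top ↔ bottom).

The cyan diamond is in the bottom of the first image and the top of the second — shapes on opposite sides of the horizontal midline have swapped in a mirror flip.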